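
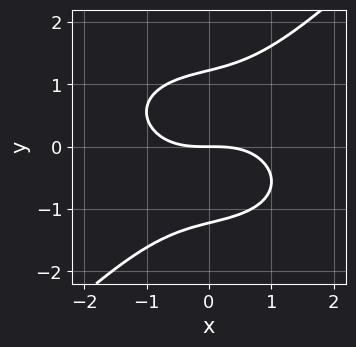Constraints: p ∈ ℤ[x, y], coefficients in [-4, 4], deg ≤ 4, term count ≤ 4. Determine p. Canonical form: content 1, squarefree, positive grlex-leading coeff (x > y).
(a) The degree is 3 — a generic line meets the curve in up to 3 points.
(b) From the axis intercepts and sections: one x-axis crossing is at x = 0; it meets the y-axis at y = 0 (among the integer gridlines).
(c) Assembling these constraints gives the stated polynomial.

x^3 + x*y^2 - 2*y^3 + 3*y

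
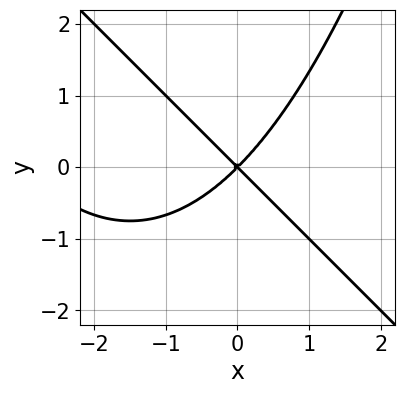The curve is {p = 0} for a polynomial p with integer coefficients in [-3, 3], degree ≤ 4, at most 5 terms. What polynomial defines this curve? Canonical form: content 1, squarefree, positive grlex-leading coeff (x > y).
x^3 + x^2*y + 3*x^2 - 3*y^2

The degree is 3 — the shape is more complex than any degree-2 curve.
Checking where it meets the axes: one y-axis crossing is at y = 0; one x-axis crossing is at x = 0.
Assembling these constraints gives the stated polynomial.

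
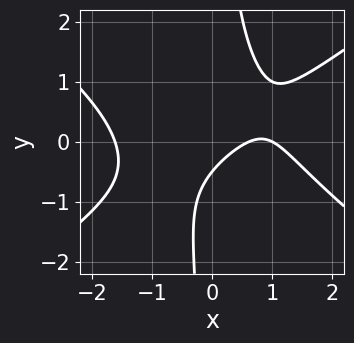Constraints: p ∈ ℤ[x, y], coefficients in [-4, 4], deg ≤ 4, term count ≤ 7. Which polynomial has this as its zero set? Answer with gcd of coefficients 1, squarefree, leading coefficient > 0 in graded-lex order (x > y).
(a) Degree: a generic line meets the curve in up to 3 points, so deg p = 3.
(b) Checking where it meets the axes: it crosses the x-axis at the gridline x = 1.
(c) Together with the visible shape, these determine p as stated.

x^3 - 2*x*y^2 - 2*x + 2*y + 1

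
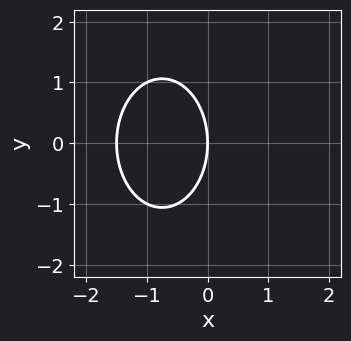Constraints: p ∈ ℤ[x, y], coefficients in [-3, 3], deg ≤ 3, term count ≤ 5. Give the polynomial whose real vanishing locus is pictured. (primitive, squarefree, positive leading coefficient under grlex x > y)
2*x^2 + y^2 + 3*x

(a) Degree: a generic line meets the curve in up to 2 points, so deg p = 2.
(b) Symmetries: it's symmetric under y → −y, forcing even powers of y.
(c) From the visible intercepts: it crosses the x-axis at the gridline x = 0; one y-axis crossing is at y = 0.
(d) Solving for integer coefficients yields p as stated.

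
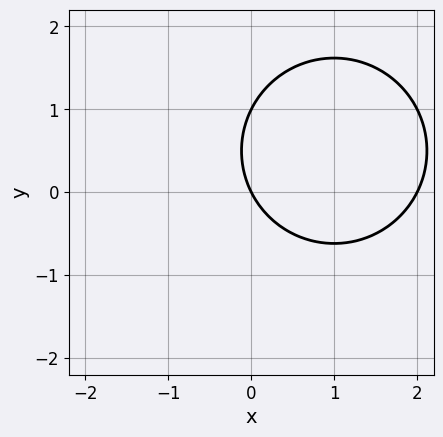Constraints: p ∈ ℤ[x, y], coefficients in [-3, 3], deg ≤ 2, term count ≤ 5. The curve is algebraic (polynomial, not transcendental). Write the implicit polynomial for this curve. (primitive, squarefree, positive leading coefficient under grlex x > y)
x^2 + y^2 - 2*x - y

First, the degree is 2 — the shape is more complex than any degree-1 curve.
Then, from the visible intercepts: the x-axis gridline crossings are at x ∈ {0, 2}; among the integer gridlines, it crosses the y-axis at y ∈ {0, 1}.
Finally, together with the visible shape, these determine p as stated.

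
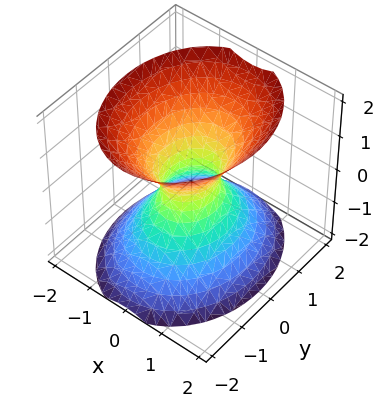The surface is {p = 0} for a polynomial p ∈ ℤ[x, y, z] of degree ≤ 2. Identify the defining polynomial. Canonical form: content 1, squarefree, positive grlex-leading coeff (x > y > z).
3*x^2 + 2*y^2 - 2*z^2 - 1

deg p = 2. An hourglass — one-sheet hyperboloid; a quadric.
Symmetries: mirror symmetry y ↦ −y ⇒ only even powers of y; mirror symmetry x ↦ −x ⇒ only even powers of x; the z ↦ −z reflection is a symmetry, so z appears only in even powers.
Reading off the gridlines: it misses every integer gridline on the z-axis.
The integer polynomial consistent with all of this is the stated p.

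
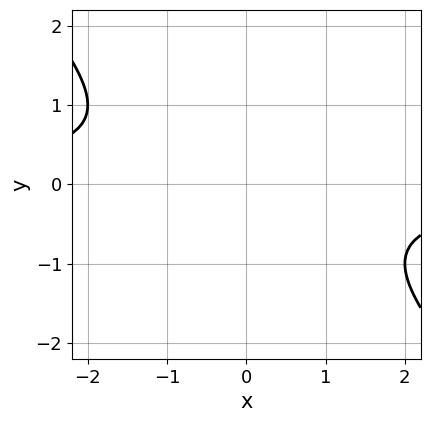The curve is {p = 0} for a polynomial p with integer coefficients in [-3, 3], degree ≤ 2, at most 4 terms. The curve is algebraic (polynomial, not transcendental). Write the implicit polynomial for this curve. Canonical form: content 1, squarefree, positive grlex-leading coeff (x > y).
x*y + y^2 + 1

1. The degree is 2 — the shape is more complex than any degree-1 curve.
2. From the axis intercepts and sections: it misses every integer gridline on the y-axis; it misses every integer gridline on the x-axis.
3. Fitting integer coefficients to these (and the overall shape) gives p.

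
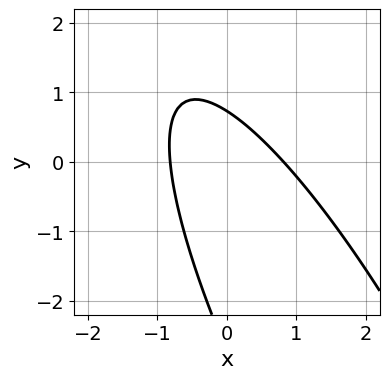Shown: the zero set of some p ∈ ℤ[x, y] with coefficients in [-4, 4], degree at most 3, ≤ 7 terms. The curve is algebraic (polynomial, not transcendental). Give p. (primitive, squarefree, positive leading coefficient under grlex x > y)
3*x^2 + 3*x*y + y^2 + 2*y - 2

1. The degree is 2 — a generic line meets the curve in up to 2 points.
2. The integer polynomial consistent with all of this is the stated p.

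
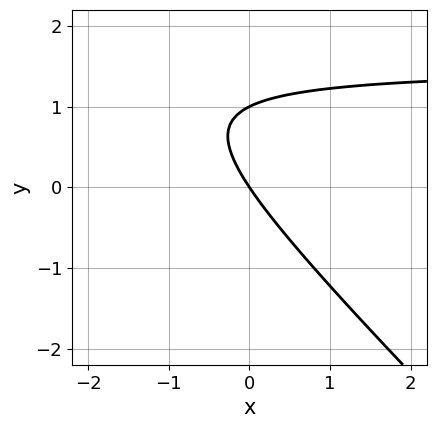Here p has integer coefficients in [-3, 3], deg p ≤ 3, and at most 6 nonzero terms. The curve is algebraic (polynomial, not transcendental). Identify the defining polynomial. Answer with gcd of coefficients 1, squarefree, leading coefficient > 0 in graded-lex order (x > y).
The degree is 2 — no degree-1 curve has this shape.
From the axis intercepts and sections: it crosses the x-axis at the gridline x = 0; the y-axis gridline crossings are at y ∈ {0, 1}.
The integer polynomial consistent with all of this is the stated p.

2*x*y + 2*y^2 - 3*x - 2*y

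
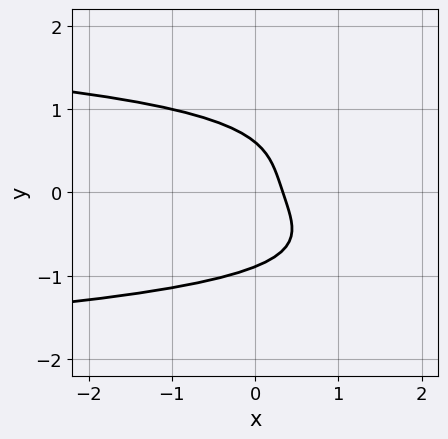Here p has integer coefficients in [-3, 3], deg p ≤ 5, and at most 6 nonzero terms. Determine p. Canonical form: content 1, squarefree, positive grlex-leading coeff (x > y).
3*y^4 + 3*x + y - 1

deg p = 4. A generic line meets the curve in up to 4 points.
Solving for integer coefficients yields p as stated.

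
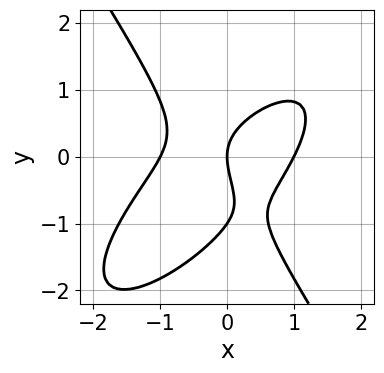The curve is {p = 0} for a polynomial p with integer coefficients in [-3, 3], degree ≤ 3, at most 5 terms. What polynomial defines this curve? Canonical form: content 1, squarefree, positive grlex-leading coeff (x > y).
3*x^3 - 3*x^2*y + 2*y^3 + 2*y^2 - 3*x

The degree is 3 — no degree-2 curve has this shape.
From the axis intercepts and sections: among the integer gridlines, it crosses the y-axis at y ∈ {-1, 0}; among the integer gridlines, it crosses the x-axis at x ∈ {-1, 0, 1}.
These observations pin down the coefficients.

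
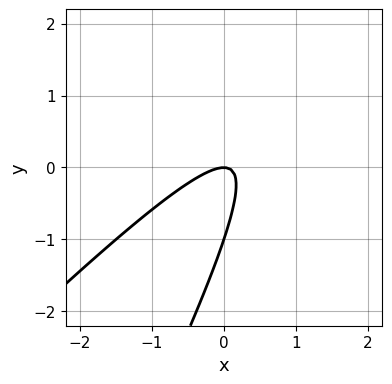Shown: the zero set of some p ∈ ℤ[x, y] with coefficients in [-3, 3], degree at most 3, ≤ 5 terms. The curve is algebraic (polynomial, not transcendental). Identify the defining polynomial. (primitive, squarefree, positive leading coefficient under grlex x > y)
(a) The degree is 2 — the shape is more complex than any degree-1 curve.
(b) From the visible intercepts: among the integer gridlines, it crosses the y-axis at y ∈ {-1, 0}; it meets the x-axis at x = 0 (among the integer gridlines).
(c) The integer polynomial consistent with all of this is the stated p.

2*x^2 - 3*x*y + y^2 + y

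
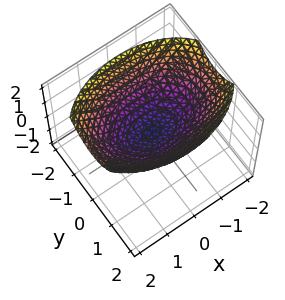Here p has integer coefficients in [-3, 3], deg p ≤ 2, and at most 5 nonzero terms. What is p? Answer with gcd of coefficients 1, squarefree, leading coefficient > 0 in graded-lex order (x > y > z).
1. Degree: a single bowl opening along one axis; a quadric, so deg p = 2.
2. Symmetries: mirror symmetry x ↦ −x ⇒ only even powers of x; the y ↦ −y reflection is a symmetry, so y appears only in even powers.
3. Reading off the gridlines: it crosses the y-axis at the gridline y = 0; one z-axis crossing is at z = 0; one x-axis crossing is at x = 0.
4. Putting this together gives p.

x^2 + 2*y^2 - 3*z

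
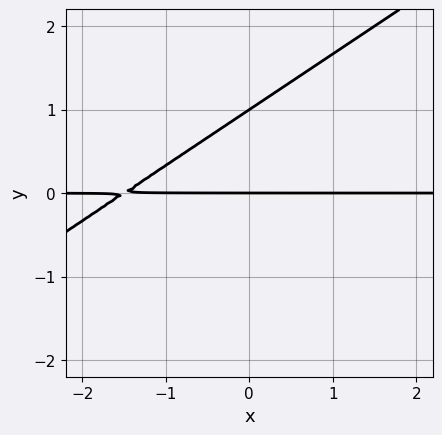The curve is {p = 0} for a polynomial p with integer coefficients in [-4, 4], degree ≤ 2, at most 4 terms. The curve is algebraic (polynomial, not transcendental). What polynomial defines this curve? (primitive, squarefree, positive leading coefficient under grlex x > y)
2*x*y - 3*y^2 + 3*y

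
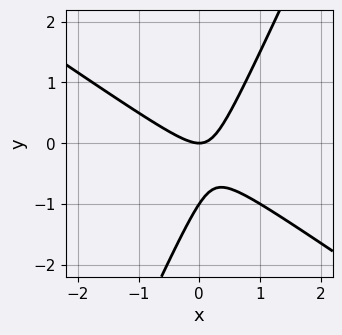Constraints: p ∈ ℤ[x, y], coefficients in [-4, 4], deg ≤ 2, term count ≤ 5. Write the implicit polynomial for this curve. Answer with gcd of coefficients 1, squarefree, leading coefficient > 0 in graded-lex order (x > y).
The degree is 2 — the shape is more complex than any degree-1 curve.
Reading off the gridlines: the y-axis gridline crossings are at y ∈ {-1, 0}; it meets the x-axis at x = 0 (among the integer gridlines).
Solving for integer coefficients yields p as stated.

3*x^2 + 3*x*y - 2*y^2 - 2*y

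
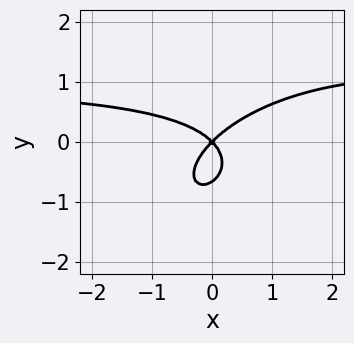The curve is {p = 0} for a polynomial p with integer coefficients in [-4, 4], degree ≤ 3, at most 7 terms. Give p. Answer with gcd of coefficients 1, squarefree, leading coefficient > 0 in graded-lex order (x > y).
2*x^2*y - 2*x*y^2 + 3*y^3 - 2*x^2 + 2*y^2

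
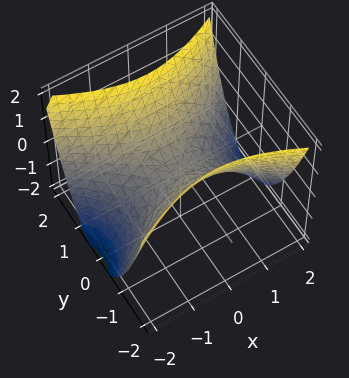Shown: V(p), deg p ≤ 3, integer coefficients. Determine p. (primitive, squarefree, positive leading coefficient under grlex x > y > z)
x^2 - 2*y^2 + 2*z

1. Degree: a saddle surface; a quadric, so deg p = 2.
2. Symmetries: it's symmetric under x → −x, forcing even powers of x; it's symmetric under y → −y, forcing even powers of y.
3. Observable constraints: it crosses the y-axis at the gridline y = 0; one x-axis crossing is at x = 0.
4. Solving for integer coefficients yields p as stated.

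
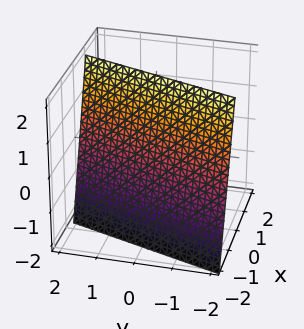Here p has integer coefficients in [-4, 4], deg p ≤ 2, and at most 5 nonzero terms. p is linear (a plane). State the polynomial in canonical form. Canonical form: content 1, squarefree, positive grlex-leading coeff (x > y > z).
3*x - y - z + 2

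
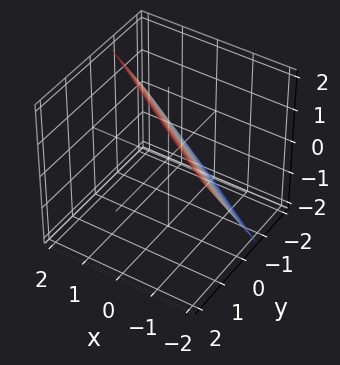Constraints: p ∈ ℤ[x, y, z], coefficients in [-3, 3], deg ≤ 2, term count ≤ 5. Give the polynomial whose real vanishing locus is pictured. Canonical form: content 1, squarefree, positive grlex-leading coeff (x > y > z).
2*x + 3*y - 2*z + 2

1. deg p = 1.
2. From the visible intercepts: it crosses the x-axis at the gridline x = -1; one z-axis crossing is at z = 1.
3. Fitting integer coefficients to these (and the overall shape) gives p.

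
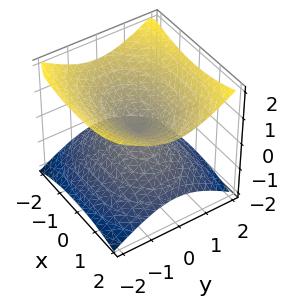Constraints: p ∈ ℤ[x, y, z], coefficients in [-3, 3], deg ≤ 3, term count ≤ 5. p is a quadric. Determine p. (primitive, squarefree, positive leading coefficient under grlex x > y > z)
Degree: a double cone through the origin; a quadric, so deg p = 2.
Symmetries: mirror symmetry z ↦ −z ⇒ only even powers of z; it's symmetric under y → −y, forcing even powers of y; it's symmetric under x → −x, forcing even powers of x.
From the axis intercepts and sections: it meets the x-axis at x = 0 (among the integer gridlines); it meets the y-axis at y = 0 (among the integer gridlines); it crosses the z-axis at the gridline z = 0.
Fitting integer coefficients to these (and the overall shape) gives p.

x^2 + 2*y^2 - 3*z^2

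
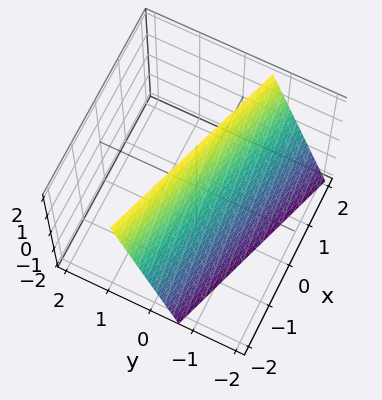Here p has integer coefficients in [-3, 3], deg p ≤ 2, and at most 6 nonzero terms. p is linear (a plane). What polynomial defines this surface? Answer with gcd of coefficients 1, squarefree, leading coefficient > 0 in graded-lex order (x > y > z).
x + 3*y - z + 2

(a) The degree is 1 — the surface is flat (a plane).
(b) Observable constraints: it crosses the x-axis at the gridline x = -2; it meets the z-axis at z = 2 (among the integer gridlines).
(c) These observations pin down the coefficients.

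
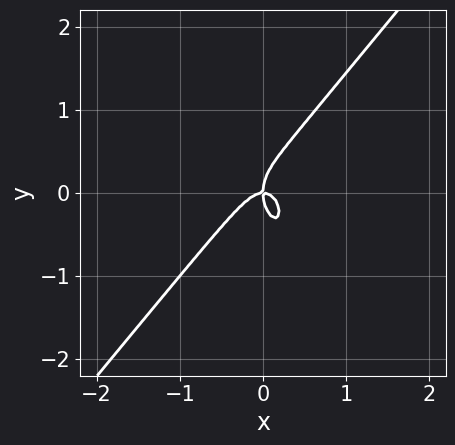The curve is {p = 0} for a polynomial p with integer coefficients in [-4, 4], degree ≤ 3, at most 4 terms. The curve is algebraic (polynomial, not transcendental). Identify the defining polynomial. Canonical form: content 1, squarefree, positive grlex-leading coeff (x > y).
3*x^3 - x^2*y - y^3 + x*y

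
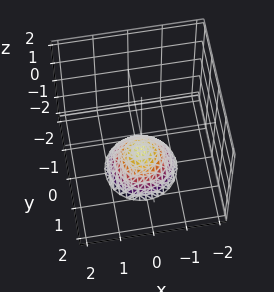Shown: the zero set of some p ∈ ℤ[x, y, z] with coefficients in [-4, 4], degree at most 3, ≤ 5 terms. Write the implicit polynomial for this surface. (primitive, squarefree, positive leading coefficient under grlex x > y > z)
x^2 + y^2 + z + 1

1. deg p = 2.
2. Symmetry: the z-axis is an axis of rotation, so x and y enter only as x² + y².
3. Against the integer gridlines: no y-intercept at any integer in the box; it meets the z-axis at z = -1 (among the integer gridlines); a circular section at z = -2 has radius exactly 1; it misses every integer gridline on the x-axis.
4. Solving for integer coefficients yields p as stated.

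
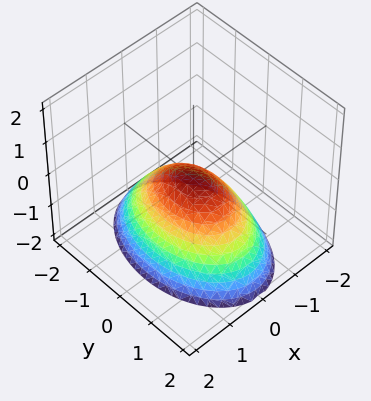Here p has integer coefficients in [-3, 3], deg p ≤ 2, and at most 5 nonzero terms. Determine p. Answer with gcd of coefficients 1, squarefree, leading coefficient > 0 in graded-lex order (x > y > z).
deg p = 2.
Symmetries: it's symmetric under y → −y, forcing even powers of y; the x ↦ −x reflection is a symmetry, so x appears only in even powers.
Checking where it meets the axes: it crosses the z-axis at the gridline z = 0; it meets the x-axis at x = 0 (among the integer gridlines); it meets the y-axis at y = 0 (among the integer gridlines).
Together with the visible shape, these determine p as stated.

2*x^2 + y^2 + 2*z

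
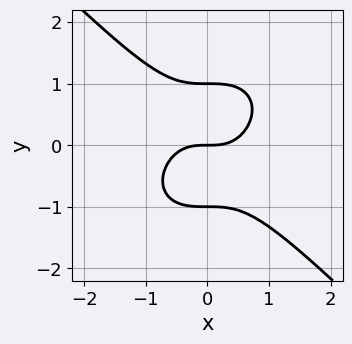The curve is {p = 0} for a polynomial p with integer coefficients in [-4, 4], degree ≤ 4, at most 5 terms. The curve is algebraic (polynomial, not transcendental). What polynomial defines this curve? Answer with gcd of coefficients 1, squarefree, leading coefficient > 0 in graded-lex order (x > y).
First, deg p = 3.
Next, from the axis intercepts and sections: one x-axis crossing is at x = 0; among the integer gridlines, it crosses the y-axis at y ∈ {-1, 0, 1}.
Finally, solving for integer coefficients yields p as stated.

x^3 + y^3 - y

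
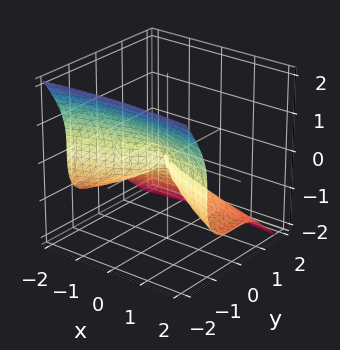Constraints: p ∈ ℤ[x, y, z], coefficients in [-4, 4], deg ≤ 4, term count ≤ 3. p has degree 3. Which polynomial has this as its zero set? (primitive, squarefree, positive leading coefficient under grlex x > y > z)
First, degree: a generic line meets the surface in up to 3 points, so deg p = 3.
Next, from the axis intercepts and sections: it crosses the z-axis at the gridline z = 0; one y-axis crossing is at y = 0.
Finally, fitting integer coefficients to these (and the overall shape) gives p.

3*y^3 + 2*z^3 + x^2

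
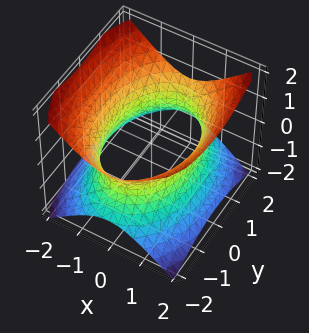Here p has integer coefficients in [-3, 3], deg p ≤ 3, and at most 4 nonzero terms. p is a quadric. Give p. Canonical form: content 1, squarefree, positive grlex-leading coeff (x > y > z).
First, the degree is 2 — an hourglass — one-sheet hyperboloid; a quadric.
Then, symmetries: the x ↦ −x reflection is a symmetry, so x appears only in even powers; it's symmetric under y → −y, forcing even powers of y; it's symmetric under z → −z, forcing even powers of z.
Then, against the integer gridlines: no z-intercept at any integer in the box.
Finally, the integer polynomial consistent with all of this is the stated p.

2*x^2 + y^2 - 2*z^2 - 3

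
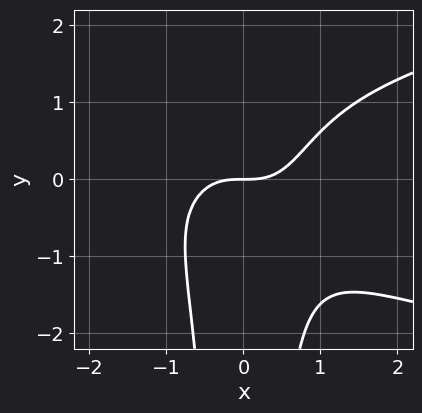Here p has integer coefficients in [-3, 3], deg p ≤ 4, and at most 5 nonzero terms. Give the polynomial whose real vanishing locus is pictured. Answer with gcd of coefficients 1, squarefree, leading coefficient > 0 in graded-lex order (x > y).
First, the degree is 4 — no degree-3 curve has this shape.
Then, from the axis intercepts and sections: it crosses the y-axis at the gridline y = 0; it meets the x-axis at x = 0 (among the integer gridlines).
Finally, assembling these constraints gives the stated polynomial.

x^2*y^2 - x^3 + y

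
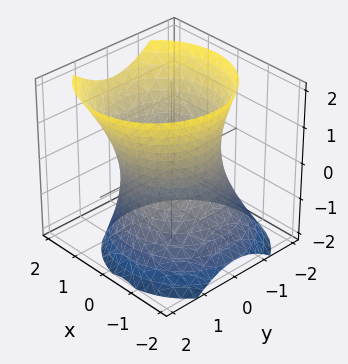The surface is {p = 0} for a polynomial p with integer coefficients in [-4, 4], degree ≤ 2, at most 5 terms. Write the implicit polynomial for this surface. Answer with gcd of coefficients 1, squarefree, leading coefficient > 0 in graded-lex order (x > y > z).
2*x^2 - x*z + 2*y^2 - z^2 - 3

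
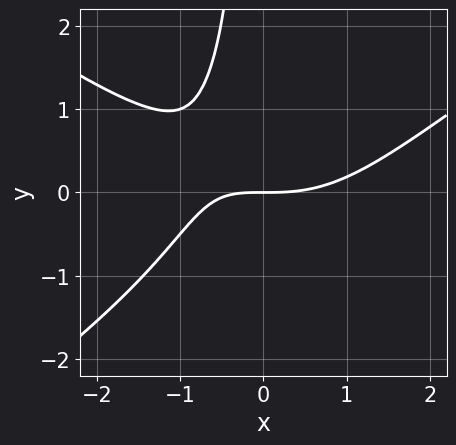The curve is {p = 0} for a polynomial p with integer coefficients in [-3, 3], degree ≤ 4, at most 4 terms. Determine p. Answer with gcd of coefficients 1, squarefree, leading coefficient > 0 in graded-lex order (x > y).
deg p = 3. The shape is more complex than any degree-2 curve.
From the visible intercepts: it meets the x-axis at x = 0 (among the integer gridlines); it crosses the y-axis at the gridline y = 0.
Fitting integer coefficients to these (and the overall shape) gives p.

x^3 - 2*x*y^2 - 2*x*y - 3*y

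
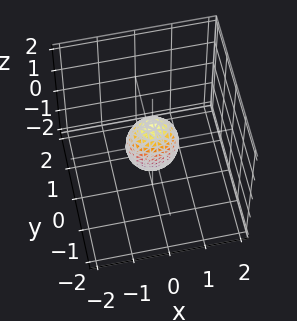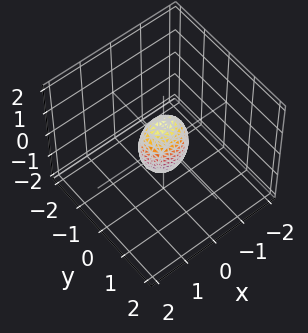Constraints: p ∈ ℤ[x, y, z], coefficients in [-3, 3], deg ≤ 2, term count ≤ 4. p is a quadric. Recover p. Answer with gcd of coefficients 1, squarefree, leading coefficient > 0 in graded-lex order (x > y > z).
(a) Degree: a closed, bounded, convex surface; a quadric, so deg p = 2.
(b) Symmetries: mirror symmetry x ↦ −x ⇒ only even powers of x; mirror symmetry y ↦ −y ⇒ only even powers of y; the z ↦ −z reflection is a symmetry, so z appears only in even powers.
(c) Reading off the gridlines: the z-axis gridline crossings are at z ∈ {-1, 1}.
(d) Fitting integer coefficients to these (and the overall shape) gives p.

2*x^2 + 3*y^2 + z^2 - 1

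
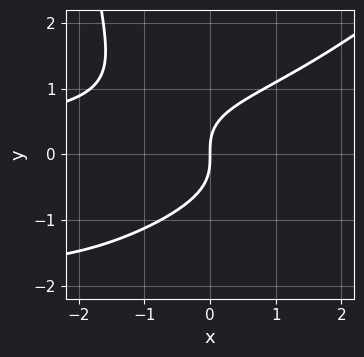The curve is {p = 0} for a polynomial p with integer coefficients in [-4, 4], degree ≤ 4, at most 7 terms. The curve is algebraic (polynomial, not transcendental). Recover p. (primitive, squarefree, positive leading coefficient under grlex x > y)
1. deg p = 4. The shape is more complex than any degree-3 curve.
2. Checking where it meets the axes: one y-axis crossing is at y = 0; it meets the x-axis at x = 0 (among the integer gridlines).
3. Fitting integer coefficients to these (and the overall shape) gives p.

x^2*y^2 - x*y^3 + x^2*y - 3*y^3 + 3*x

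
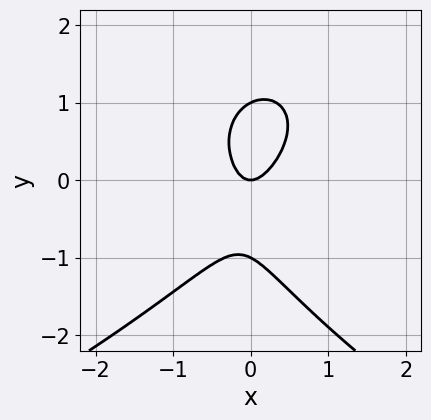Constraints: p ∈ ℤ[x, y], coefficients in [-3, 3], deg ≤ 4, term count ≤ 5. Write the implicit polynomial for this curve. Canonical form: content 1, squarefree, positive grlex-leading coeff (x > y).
y^3 + 3*x^2 - x*y - y

First, degree: no degree-2 curve has this shape, so deg p = 3.
Next, against the integer gridlines: it crosses the x-axis at the gridline x = 0; among the integer gridlines, it crosses the y-axis at y ∈ {-1, 0, 1}.
Finally, fitting integer coefficients to these (and the overall shape) gives p.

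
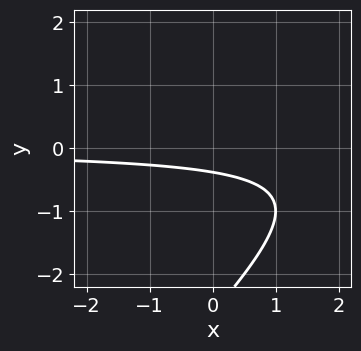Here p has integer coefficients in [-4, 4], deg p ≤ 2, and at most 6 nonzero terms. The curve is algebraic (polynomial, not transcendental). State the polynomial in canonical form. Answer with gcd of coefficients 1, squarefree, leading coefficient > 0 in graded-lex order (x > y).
(a) The degree is 2 — the shape is more complex than any degree-1 curve.
(b) From the axis intercepts and sections: no x-intercept at any integer in the box.
(c) Fitting integer coefficients to these (and the overall shape) gives p.

x*y - y^2 - 3*y - 1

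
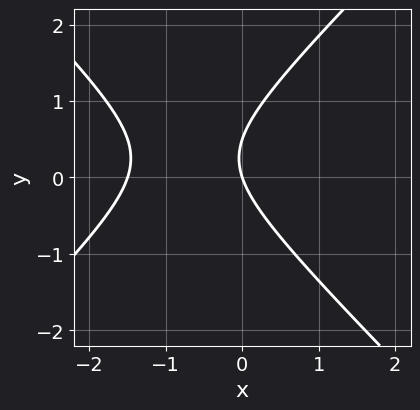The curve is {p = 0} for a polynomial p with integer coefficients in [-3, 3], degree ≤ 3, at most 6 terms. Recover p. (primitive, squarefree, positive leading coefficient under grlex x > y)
2*x^2 - 2*y^2 + 3*x + y

(a) Degree: no degree-1 curve has this shape, so deg p = 2.
(b) From the axis intercepts and sections: one x-axis crossing is at x = 0; it crosses the y-axis at the gridline y = 0.
(c) Putting this together gives p.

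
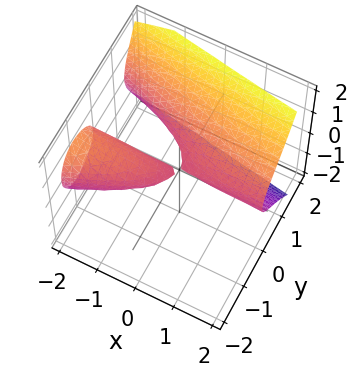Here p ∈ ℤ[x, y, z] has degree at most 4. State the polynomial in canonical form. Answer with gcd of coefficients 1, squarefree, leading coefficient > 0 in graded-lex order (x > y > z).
2*y^3 + 2*x*y - 3*z^2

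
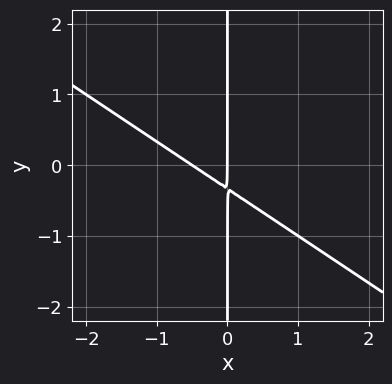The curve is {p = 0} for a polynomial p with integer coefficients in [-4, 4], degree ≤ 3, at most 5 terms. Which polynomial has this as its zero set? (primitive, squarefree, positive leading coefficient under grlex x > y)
1. deg p = 2.
2. From the visible intercepts: it meets the x-axis at x = 0 (among the integer gridlines); every point of the y-axis in the box is on the curve.
3. Together with the visible shape, these determine p as stated.

2*x^2 + 3*x*y + x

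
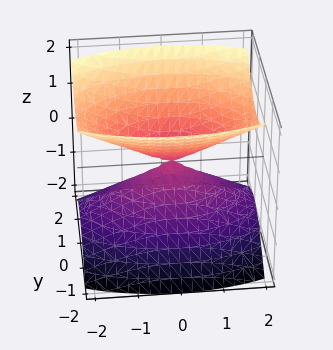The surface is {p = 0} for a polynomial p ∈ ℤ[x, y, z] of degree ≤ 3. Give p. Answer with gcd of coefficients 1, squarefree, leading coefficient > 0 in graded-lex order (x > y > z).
x^2 + 3*y^2 - 3*z^2

First, I count 2 distinct pieces. Treating them together as one polynomial.
Then, degree: a double cone through the origin; a quadric, so deg p = 2.
Next, symmetries: mirror symmetry x ↦ −x ⇒ only even powers of x; it's symmetric under y → −y, forcing even powers of y; it's symmetric under z → −z, forcing even powers of z.
Next, from the axis intercepts and sections: it crosses the x-axis at the gridline x = 0; one z-axis crossing is at z = 0; it crosses the y-axis at the gridline y = 0.
Finally, together with the visible shape, these determine p as stated.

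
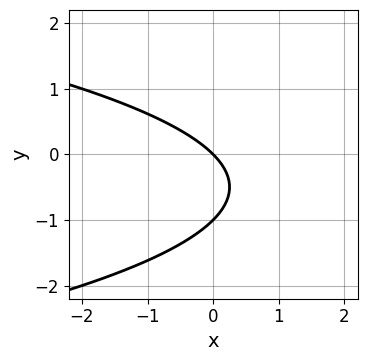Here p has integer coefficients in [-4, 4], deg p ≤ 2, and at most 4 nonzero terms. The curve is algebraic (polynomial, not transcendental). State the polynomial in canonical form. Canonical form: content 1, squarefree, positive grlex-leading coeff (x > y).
y^2 + x + y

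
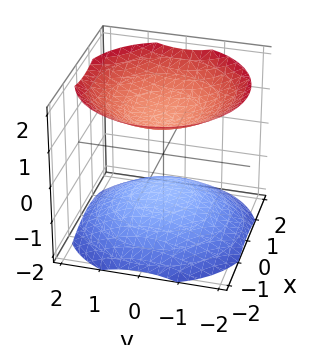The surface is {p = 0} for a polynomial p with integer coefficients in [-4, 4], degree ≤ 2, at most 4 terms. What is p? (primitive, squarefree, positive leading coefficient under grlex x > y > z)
(a) There are 2 components. They look like related sheets of one shape, so recover p as a whole.
(b) deg p = 2. Two sheets facing apart; a quadric.
(c) Symmetries: it's symmetric under z → −z, forcing even powers of z; the surface is invariant under rotation about z: p = q(x² + y², z).
(d) From the axis intercepts and sections: the surface avoids every integer x-axis point in the box; the z-axis gridline crossings are at z ∈ {-1, 1}.
(e) The integer polynomial consistent with all of this is the stated p.

2*x^2 + 2*y^2 - 3*z^2 + 3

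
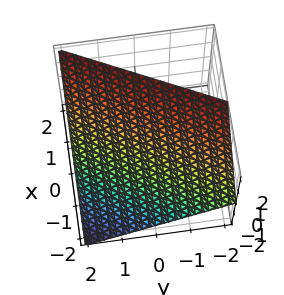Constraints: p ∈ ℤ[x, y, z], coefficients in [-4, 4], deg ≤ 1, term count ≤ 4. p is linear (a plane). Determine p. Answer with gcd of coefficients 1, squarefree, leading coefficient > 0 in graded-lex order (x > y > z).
Degree: every cross-section is a straight line — this is a plane, so deg p = 1.
From the visible intercepts: it crosses the y-axis at the gridline y = 2; it meets the z-axis at z = 1 (among the integer gridlines).
Putting this together gives p. Check: (-1, 0, 0) on the x-axis lies on the surface, and p(-1, 0, 0) = 0. ✓

2*x - y - 2*z + 2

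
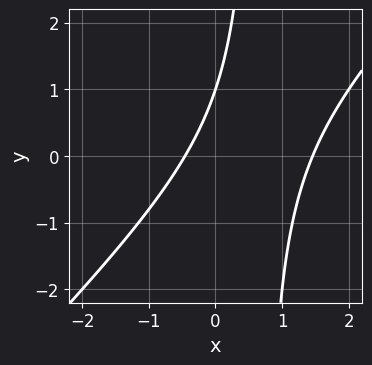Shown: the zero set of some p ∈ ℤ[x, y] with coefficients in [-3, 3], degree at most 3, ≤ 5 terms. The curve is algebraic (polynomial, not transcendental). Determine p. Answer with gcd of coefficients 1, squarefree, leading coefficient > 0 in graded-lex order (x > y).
1. The degree is 2 — no degree-1 curve has this shape.
2. From the axis intercepts and sections: one y-axis crossing is at y = 1.
3. These observations pin down the coefficients.

3*x^2 - 3*x*y - 3*x + 2*y - 2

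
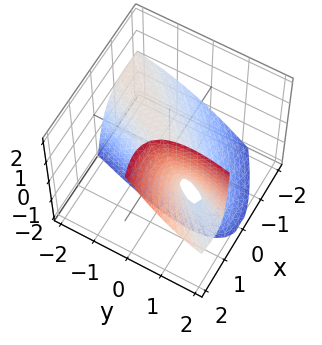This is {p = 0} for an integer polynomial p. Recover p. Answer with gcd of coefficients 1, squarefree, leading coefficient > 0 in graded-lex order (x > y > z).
2*x^2 - 3*x*y - 3*x*z + y^2 + 2*z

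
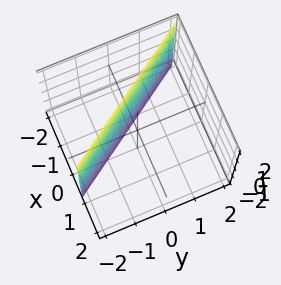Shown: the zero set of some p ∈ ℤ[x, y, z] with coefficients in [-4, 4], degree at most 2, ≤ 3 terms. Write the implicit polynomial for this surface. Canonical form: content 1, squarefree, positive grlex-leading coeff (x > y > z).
3*x + 2*y + 2

1. deg p = 1. The surface is flat (a plane).
2. From the visible intercepts: one y-axis crossing is at y = -1; the surface avoids every integer z-axis point in the box.
3. Fitting integer coefficients to these (and the overall shape) gives p.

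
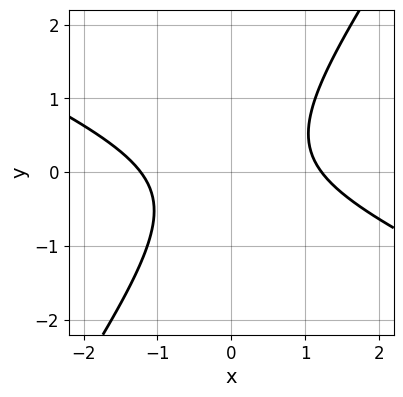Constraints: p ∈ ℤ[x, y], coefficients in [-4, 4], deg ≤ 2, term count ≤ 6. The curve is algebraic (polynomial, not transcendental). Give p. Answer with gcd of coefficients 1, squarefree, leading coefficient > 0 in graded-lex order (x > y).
2*x^2 + 3*x*y - 3*y^2 - 3

(a) deg p = 2.
(b) Reading off the gridlines: the curve avoids every integer y-axis point in the box.
(c) These observations pin down the coefficients.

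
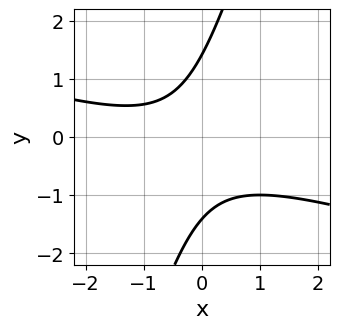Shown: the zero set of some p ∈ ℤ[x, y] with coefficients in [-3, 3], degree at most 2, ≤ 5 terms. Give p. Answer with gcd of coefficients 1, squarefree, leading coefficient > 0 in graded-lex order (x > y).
The degree is 2 — a generic line meets the curve in up to 2 points.
Against the integer gridlines: it misses every integer gridline on the x-axis.
These observations pin down the coefficients.

x^2 + 3*x*y - y^2 + x + 2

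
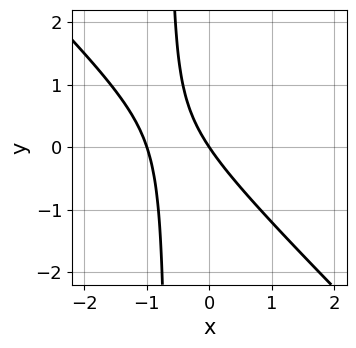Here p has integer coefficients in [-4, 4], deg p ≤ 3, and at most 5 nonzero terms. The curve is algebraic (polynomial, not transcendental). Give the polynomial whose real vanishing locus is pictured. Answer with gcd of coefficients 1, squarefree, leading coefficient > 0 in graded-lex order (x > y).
3*x^2 + 3*x*y + 3*x + 2*y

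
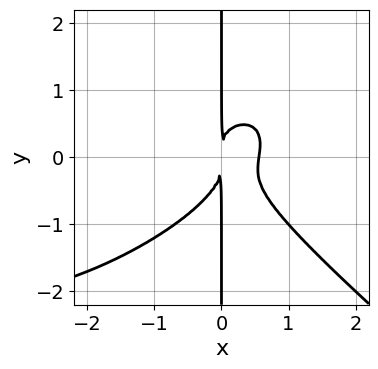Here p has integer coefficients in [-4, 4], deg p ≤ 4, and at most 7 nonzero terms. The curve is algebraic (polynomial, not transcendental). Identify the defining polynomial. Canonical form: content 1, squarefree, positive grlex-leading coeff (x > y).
x^4 - x^3*y + 3*x*y^3 + 3*x^3 - 2*x^2

deg p = 4. A generic line meets the curve in up to 4 points.
Against the integer gridlines: the visible y-axis segment lies entirely on the curve.
Together with the visible shape, these determine p as stated.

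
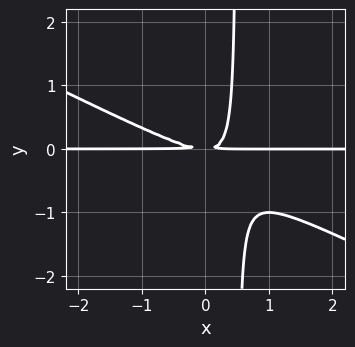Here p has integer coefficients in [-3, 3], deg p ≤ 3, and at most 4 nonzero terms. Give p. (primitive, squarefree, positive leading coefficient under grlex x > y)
x^2*y + 2*x*y^2 - y^2

(a) Degree: the shape is more complex than any degree-2 curve, so deg p = 3.
(b) Observable constraints: the visible x-axis segment lies entirely on the curve.
(c) Fitting integer coefficients to these (and the overall shape) gives p.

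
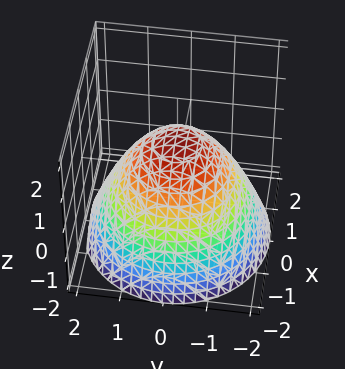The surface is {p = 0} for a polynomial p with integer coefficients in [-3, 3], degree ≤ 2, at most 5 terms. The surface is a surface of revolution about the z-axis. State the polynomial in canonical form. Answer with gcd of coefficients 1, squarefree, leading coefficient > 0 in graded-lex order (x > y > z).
2*x^2 + 2*y^2 + 3*z - 3

(a) Degree: a generic line meets the surface in up to 2 points, so deg p = 2.
(b) Symmetries: the z-axis is an axis of rotation, so x and y enter only as x² + y².
(c) Against the integer gridlines: one z-axis crossing is at z = 1; a circular section at z = 0 has radius between 1 and 2.
(d) Putting this together gives p.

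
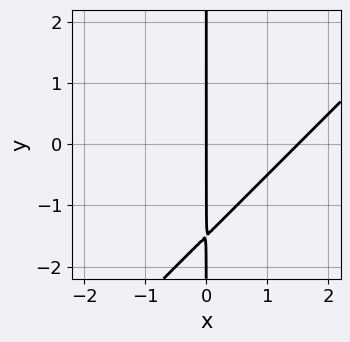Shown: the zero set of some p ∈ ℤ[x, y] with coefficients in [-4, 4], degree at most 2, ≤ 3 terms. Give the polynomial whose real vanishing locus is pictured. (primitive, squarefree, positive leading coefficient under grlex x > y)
2*x^2 - 2*x*y - 3*x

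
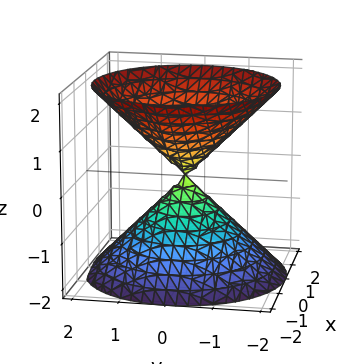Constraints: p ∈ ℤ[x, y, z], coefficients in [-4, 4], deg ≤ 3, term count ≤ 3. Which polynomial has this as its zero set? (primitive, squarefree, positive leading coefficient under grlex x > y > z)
x^2 + y^2 - z^2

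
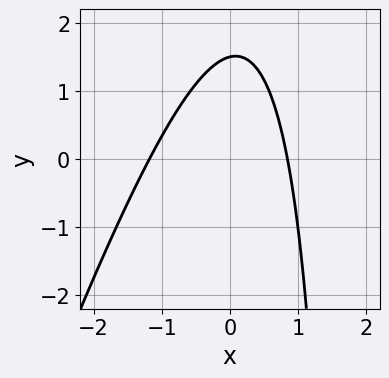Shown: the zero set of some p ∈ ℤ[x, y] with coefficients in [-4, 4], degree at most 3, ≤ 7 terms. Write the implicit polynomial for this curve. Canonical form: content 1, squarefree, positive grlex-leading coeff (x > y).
3*x^2 - x*y + x + 2*y - 3

1. The degree is 2 — a generic line meets the curve in up to 2 points.
2. Putting this together gives p.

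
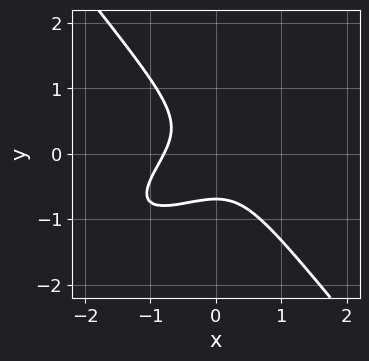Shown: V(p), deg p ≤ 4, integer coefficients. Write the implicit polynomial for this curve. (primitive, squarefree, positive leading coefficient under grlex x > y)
2*x^3 - 3*x^2*y + 3*y^3 + 1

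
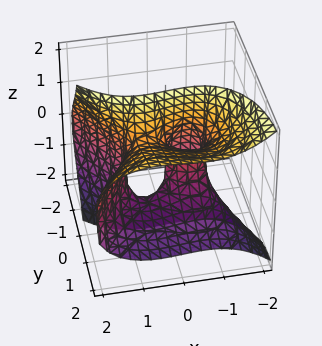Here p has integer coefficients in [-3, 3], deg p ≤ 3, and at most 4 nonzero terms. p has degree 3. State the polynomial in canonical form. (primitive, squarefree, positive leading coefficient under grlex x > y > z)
(a) deg p = 3. A generic line meets the surface in up to 3 points.
(b) From the visible intercepts: it crosses the y-axis at the gridline y = 0; the visible z-axis segment lies entirely on the surface; among the integer gridlines, it crosses the x-axis at x ∈ {-1, 0, 1}.
(c) Together with the visible shape, these determine p as stated.

x^3 + 2*y*z^2 - 2*y^2 - x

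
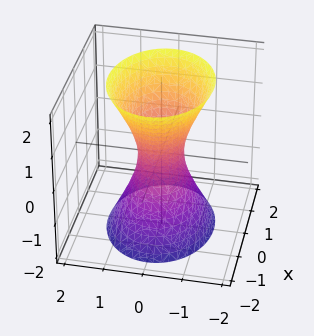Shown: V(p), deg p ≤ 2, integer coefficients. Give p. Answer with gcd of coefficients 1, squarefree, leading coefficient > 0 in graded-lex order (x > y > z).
1. The degree is 2 — one connected sheet with a waist; a quadric.
2. Symmetries: the z ↦ −z reflection is a symmetry, so z appears only in even powers; mirror symmetry x ↦ −x ⇒ only even powers of x; mirror symmetry y ↦ −y ⇒ only even powers of y.
3. Observable constraints: it misses every integer gridline on the z-axis.
4. Assembling these constraints gives the stated polynomial.

2*x^2 + 3*y^2 - z^2 - 1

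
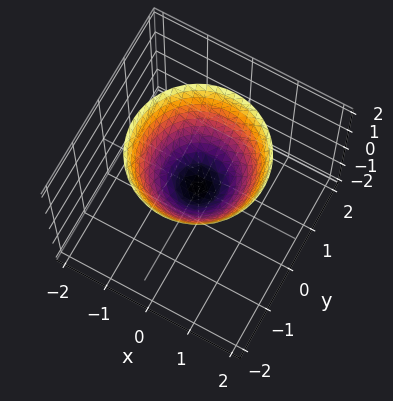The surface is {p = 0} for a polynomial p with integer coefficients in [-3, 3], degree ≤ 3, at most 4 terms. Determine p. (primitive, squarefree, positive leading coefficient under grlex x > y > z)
x^2 + y^2 - z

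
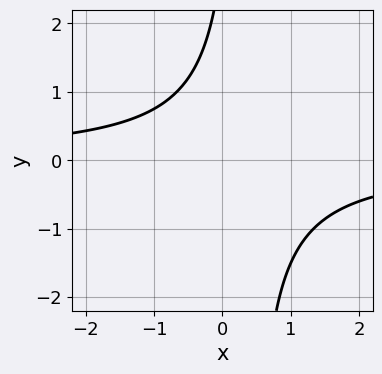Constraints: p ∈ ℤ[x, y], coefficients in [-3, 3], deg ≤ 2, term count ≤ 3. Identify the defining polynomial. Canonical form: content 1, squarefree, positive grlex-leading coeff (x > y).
(a) The degree is 2 — the shape is more complex than any degree-1 curve.
(b) Observable constraints: no y-intercept at any integer in the box; the curve avoids every integer x-axis point in the box.
(c) Together with the visible shape, these determine p as stated.

3*x*y - y + 3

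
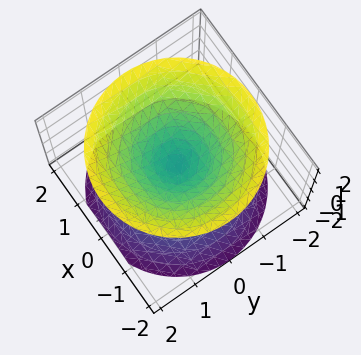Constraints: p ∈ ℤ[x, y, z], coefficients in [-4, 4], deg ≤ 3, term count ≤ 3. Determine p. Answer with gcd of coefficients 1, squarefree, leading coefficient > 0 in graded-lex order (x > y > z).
x^2 + y^2 - z^2

First, the picture has 2 separate pieces.
Then, deg p = 2.
Then, symmetries: rotational symmetry about the z-axis ⇒ p depends on x, y only through x² + y²; mirror symmetry z ↦ −z ⇒ only even powers of z.
Next, checking where it meets the axes: it meets the x-axis at x = 0 (among the integer gridlines); one z-axis crossing is at z = 0; a circular section at z = 1 has radius exactly 1; it crosses the y-axis at the gridline y = 0.
Finally, these observations pin down the coefficients.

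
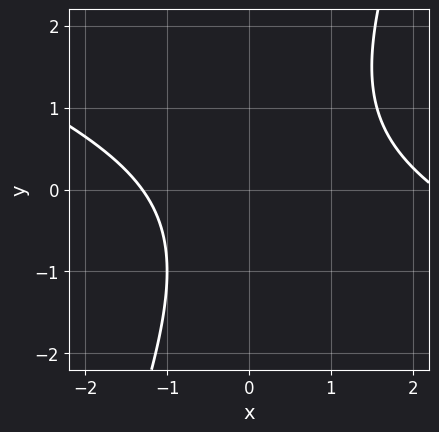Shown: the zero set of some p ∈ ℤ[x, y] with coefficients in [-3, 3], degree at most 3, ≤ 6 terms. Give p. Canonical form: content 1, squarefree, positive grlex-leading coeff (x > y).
x^2 + 2*x*y - y^2 - x - 3

Degree: the shape is more complex than any degree-1 curve, so deg p = 2.
Observable constraints: no y-intercept at any integer in the box.
Putting this together gives p.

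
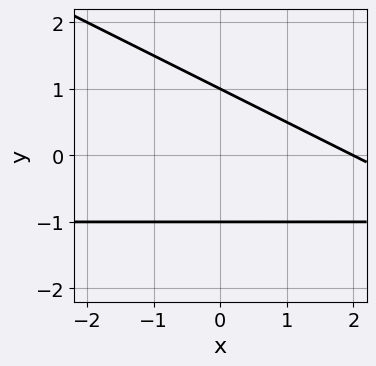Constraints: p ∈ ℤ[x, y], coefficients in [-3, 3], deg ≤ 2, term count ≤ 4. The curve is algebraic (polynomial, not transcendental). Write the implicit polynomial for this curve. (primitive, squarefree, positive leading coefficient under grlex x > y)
x*y + 2*y^2 + x - 2

1. Degree: the shape is more complex than any degree-1 curve, so deg p = 2.
2. From the visible intercepts: among the integer gridlines, it crosses the y-axis at y ∈ {-1, 1}; it crosses the x-axis at the gridline x = 2.
3. Fitting integer coefficients to these (and the overall shape) gives p.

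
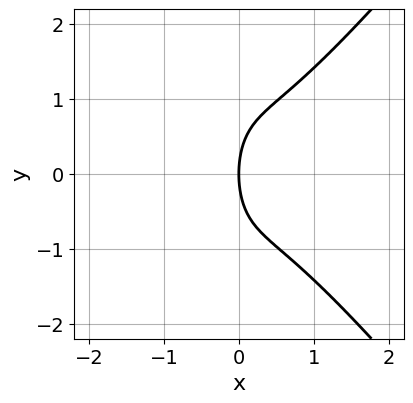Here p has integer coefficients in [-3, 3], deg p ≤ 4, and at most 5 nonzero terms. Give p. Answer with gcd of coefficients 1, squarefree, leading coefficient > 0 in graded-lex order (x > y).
Degree: no degree-2 curve has this shape, so deg p = 3.
Symmetries: it's symmetric under y → −y, forcing even powers of y.
From the axis intercepts and sections: it crosses the x-axis at the gridline x = 0; it meets the y-axis at y = 0 (among the integer gridlines).
The integer polynomial consistent with all of this is the stated p.

3*x^3 - 2*x*y^2 - y^2 + 3*x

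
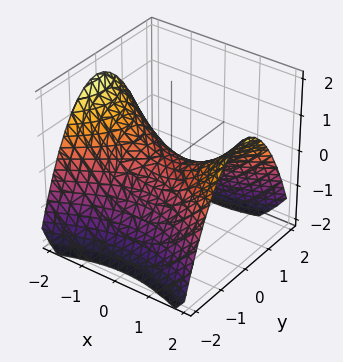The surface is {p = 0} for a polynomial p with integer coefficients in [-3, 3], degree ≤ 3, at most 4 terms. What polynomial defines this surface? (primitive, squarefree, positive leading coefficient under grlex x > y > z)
1. The degree is 2 — a hyperbolic paraboloid; a quadric.
2. Symmetries: mirror symmetry y ↦ −y ⇒ only even powers of y; it's symmetric under x → −x, forcing even powers of x.
3. From the axis intercepts and sections: one x-axis crossing is at x = 0; one z-axis crossing is at z = 0; it meets the y-axis at y = 0 (among the integer gridlines).
4. These observations pin down the coefficients.

x^2 - 2*y^2 - 3*z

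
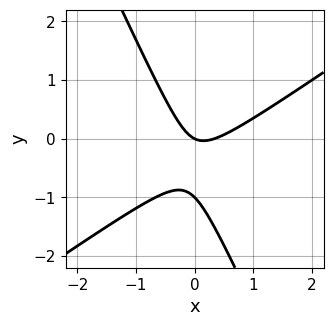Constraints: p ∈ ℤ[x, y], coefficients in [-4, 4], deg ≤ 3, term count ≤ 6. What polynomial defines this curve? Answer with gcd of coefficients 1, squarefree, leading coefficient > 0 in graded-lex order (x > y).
First, degree: a generic line meets the curve in up to 2 points, so deg p = 2.
Then, from the axis intercepts and sections: it crosses the x-axis at the gridline x = 0; among the integer gridlines, it crosses the y-axis at y ∈ {-1, 0}.
Finally, matching integer coefficients to the picture gives p.

3*x^2 - 3*x*y - 2*y^2 - x - 2*y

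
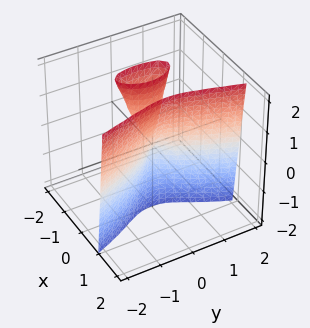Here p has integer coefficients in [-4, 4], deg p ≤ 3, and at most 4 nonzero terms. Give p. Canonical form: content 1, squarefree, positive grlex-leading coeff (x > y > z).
1. I count 2 distinct pieces.
2. deg p = 3.
3. From the axis intercepts and sections: one x-axis crossing is at x = 0; every point of the z-axis in the box is on the surface.
4. Putting this together gives p.

3*x^3 - x*z - y^2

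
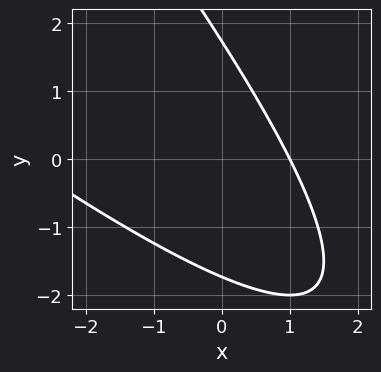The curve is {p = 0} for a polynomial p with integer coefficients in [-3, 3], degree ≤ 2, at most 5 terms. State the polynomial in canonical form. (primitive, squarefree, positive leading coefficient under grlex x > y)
x^2 + 2*x*y + y^2 + 2*x - 3

(a) Degree: no degree-1 curve has this shape, so deg p = 2.
(b) Against the integer gridlines: it crosses the x-axis at the gridline x = 1.
(c) Solving for integer coefficients yields p as stated.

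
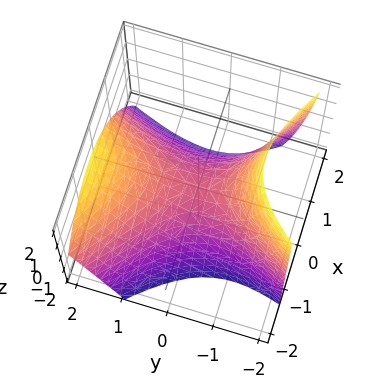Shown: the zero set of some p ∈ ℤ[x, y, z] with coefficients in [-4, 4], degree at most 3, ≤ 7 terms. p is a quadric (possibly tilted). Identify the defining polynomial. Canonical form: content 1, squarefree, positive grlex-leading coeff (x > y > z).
3*x^2 + 2*x*y - 2*y^2 + y*z + 3*z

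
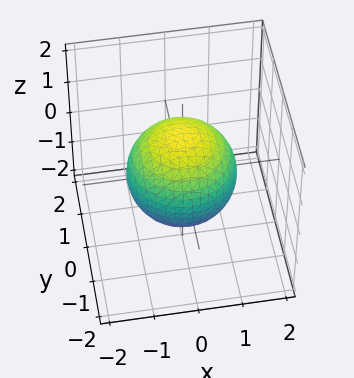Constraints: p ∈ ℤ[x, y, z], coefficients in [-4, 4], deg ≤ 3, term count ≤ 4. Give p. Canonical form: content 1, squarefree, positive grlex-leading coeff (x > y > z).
The degree is 2 — a closed, bounded, convex surface; a quadric.
Symmetries: the z ↦ −z reflection is a symmetry, so z appears only in even powers; every cross-section ⟂ z is a circle, so x, y appear only via x² + y².
Against the integer gridlines: a circular section at z = -1 has radius between 0 and 1.
The integer polynomial consistent with all of this is the stated p.

2*x^2 + 2*y^2 + 2*z^2 - 3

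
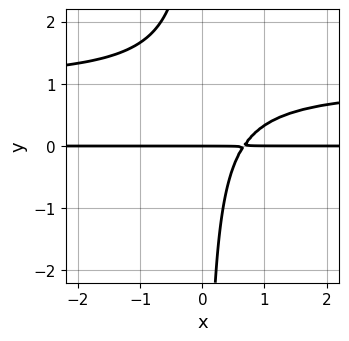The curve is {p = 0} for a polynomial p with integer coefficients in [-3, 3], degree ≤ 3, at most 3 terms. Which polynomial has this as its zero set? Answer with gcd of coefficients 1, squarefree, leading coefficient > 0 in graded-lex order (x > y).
(a) deg p = 3. No degree-2 curve has this shape.
(b) From the axis intercepts and sections: the visible x-axis segment lies entirely on the curve; it meets the y-axis at y = 0 (among the integer gridlines).
(c) These observations pin down the coefficients.

3*x*y^2 - 3*x*y + 2*y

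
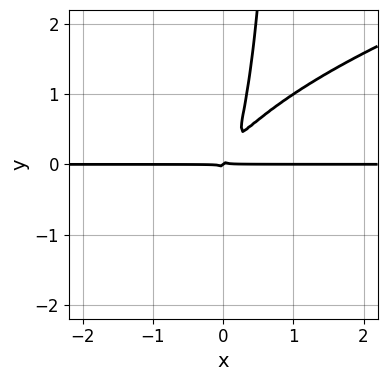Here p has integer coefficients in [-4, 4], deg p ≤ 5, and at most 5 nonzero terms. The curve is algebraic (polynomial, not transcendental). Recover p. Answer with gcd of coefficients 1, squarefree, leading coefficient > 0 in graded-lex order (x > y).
x*y^3 - 3*x^2*y + 3*x*y^2 - y^3

(a) The degree is 4 — a generic line meets the curve in up to 4 points.
(b) Observable constraints: the visible x-axis segment lies entirely on the curve; it crosses the y-axis at the gridline y = 0.
(c) Putting this together gives p.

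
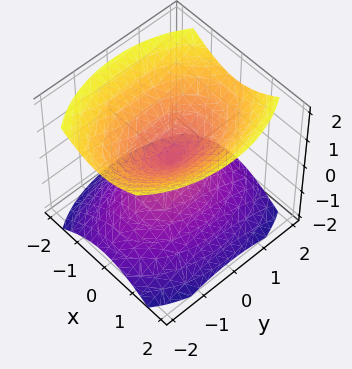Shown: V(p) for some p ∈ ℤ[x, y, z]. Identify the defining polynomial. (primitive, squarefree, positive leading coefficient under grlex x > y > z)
2*x^2 + y^2 - 2*z^2

(a) There are 2 components. Treating them together as one polynomial.
(b) Degree: two nappes meeting at a single point; a quadric, so deg p = 2.
(c) Symmetries: the z ↦ −z reflection is a symmetry, so z appears only in even powers; it's symmetric under y → −y, forcing even powers of y; mirror symmetry x ↦ −x ⇒ only even powers of x.
(d) Observable constraints: it meets the x-axis at x = 0 (among the integer gridlines); it crosses the z-axis at the gridline z = 0; it crosses the y-axis at the gridline y = 0.
(e) Putting this together gives p.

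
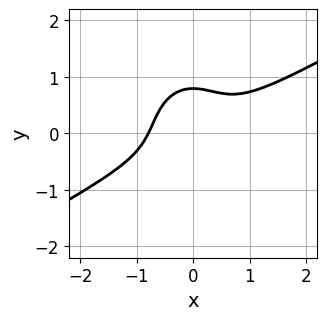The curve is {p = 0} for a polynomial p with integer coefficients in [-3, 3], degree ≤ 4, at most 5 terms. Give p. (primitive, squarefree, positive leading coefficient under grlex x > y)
2*x^3 - 3*x^2*y - 2*y^3 + 1

1. deg p = 3. A generic line meets the curve in up to 3 points.
2. Matching integer coefficients to the picture gives p.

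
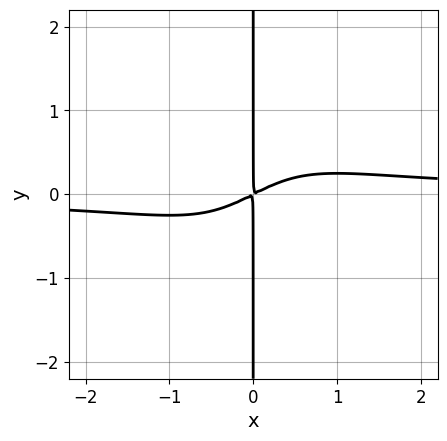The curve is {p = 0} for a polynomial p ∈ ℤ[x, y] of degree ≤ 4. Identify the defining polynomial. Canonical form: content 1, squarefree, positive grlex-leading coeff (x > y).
2*x^3*y - x^2 + 2*x*y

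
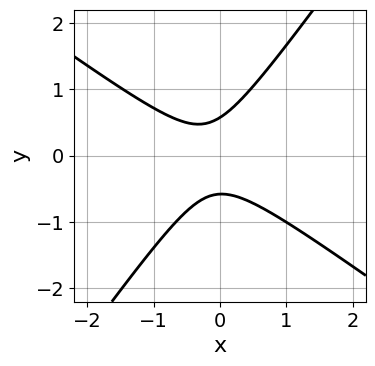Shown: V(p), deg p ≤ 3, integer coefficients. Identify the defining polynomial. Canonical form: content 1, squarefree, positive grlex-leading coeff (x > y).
3*x^2 + 2*x*y - 3*y^2 + x + 1

The degree is 2 — the shape is more complex than any degree-1 curve.
Reading off the gridlines: no x-intercept at any integer in the box.
Together with the visible shape, these determine p as stated.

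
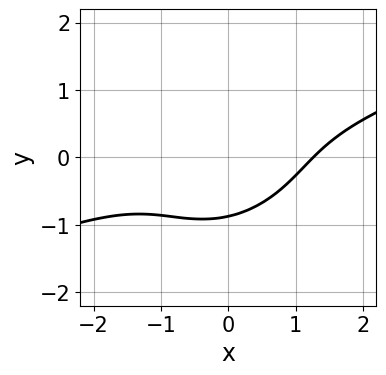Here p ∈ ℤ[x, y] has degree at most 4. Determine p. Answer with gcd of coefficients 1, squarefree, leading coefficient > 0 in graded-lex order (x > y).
x^3 - 3*x^2*y + 2*x*y^2 - 3*y^3 - 2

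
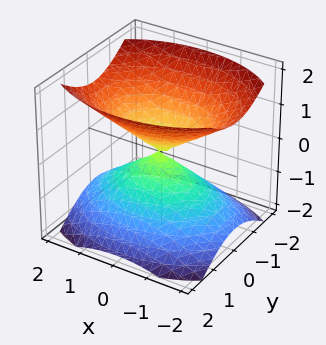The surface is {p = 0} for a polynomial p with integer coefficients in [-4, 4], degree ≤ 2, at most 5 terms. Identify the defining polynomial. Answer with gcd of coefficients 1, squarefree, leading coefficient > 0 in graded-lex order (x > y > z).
x^2 + 2*y^2 - 2*z^2

(a) I count 2 distinct pieces. Treating them together as one polynomial.
(b) deg p = 2. Two nappes meeting at a single point; a quadric.
(c) Symmetries: it's symmetric under y → −y, forcing even powers of y; the x ↦ −x reflection is a symmetry, so x appears only in even powers; the z ↦ −z reflection is a symmetry, so z appears only in even powers.
(d) Against the integer gridlines: one x-axis crossing is at x = 0; it meets the y-axis at y = 0 (among the integer gridlines); it crosses the z-axis at the gridline z = 0.
(e) The integer polynomial consistent with all of this is the stated p.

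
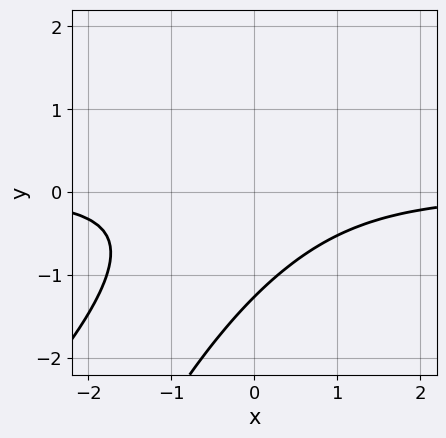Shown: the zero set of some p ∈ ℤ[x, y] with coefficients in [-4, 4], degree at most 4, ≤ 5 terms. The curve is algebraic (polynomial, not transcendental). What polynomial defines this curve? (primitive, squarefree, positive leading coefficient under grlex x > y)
1. Degree: a generic line meets the curve in up to 3 points, so deg p = 3.
2. Against the integer gridlines: it misses every integer gridline on the x-axis.
3. Solving for integer coefficients yields p as stated.

2*x^2*y - 3*x*y^2 + y^3 + 2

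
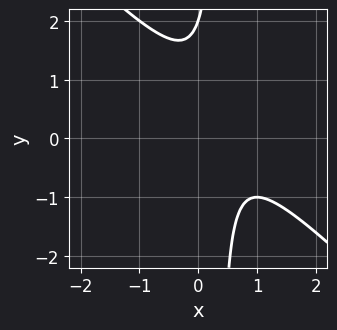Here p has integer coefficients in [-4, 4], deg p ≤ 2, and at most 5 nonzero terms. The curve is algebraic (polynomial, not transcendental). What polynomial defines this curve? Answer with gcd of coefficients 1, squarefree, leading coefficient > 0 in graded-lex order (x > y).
The degree is 2 — a generic line meets the curve in up to 2 points.
From the visible intercepts: it misses every integer gridline on the x-axis; it meets the y-axis at y = 2 (among the integer gridlines).
Together with the visible shape, these determine p as stated.

3*x^2 + 3*x*y - 3*x - y + 2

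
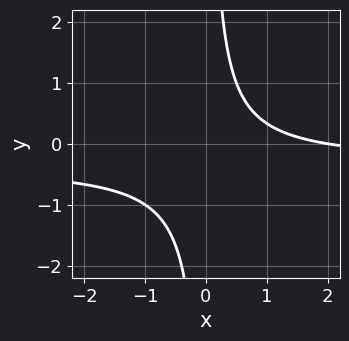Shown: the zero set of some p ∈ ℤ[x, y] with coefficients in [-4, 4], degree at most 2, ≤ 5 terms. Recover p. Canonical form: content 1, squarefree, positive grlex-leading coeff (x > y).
3*x*y + x - 2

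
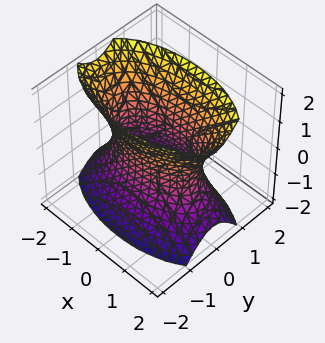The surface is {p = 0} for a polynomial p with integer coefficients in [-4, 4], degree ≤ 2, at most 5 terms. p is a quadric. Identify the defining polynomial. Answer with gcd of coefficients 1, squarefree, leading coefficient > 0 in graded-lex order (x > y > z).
x^2 + 3*y^2 - z^2 - 2

1. Degree: one connected sheet with a waist; a quadric, so deg p = 2.
2. Symmetries: it's symmetric under z → −z, forcing even powers of z; the y ↦ −y reflection is a symmetry, so y appears only in even powers; it's symmetric under x → −x, forcing even powers of x.
3. Checking where it meets the axes: no z-intercept at any integer in the box.
4. Putting this together gives p.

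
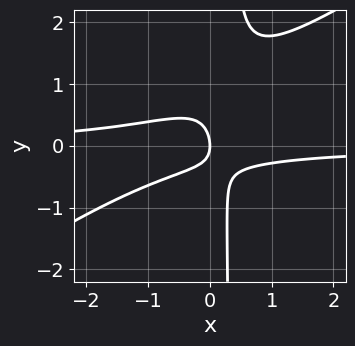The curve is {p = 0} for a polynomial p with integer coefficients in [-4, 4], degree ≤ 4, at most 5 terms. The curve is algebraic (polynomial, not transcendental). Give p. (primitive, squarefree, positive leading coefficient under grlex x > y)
2*x^2*y - 3*x*y^2 + x*y + y^2 + x

1. The degree is 3 — a generic line meets the curve in up to 3 points.
2. Observable constraints: it crosses the x-axis at the gridline x = 0; one y-axis crossing is at y = 0.
3. Together with the visible shape, these determine p as stated.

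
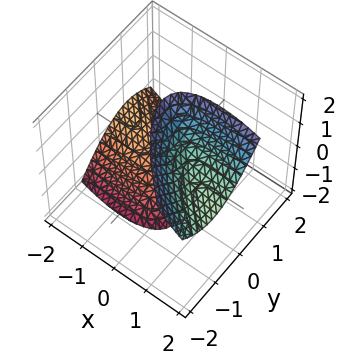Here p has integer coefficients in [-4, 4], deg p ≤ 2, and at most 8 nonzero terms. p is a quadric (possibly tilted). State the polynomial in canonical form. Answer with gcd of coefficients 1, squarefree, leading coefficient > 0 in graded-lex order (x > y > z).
x^2 + 3*x*y - 2*x*z + 3*y^2 - z^2 + 3

1. The picture has 2 separate pieces. They look like related sheets of one shape, so recover p as a whole.
2. The degree is 2 — a generic line meets the surface in up to 2 points.
3. Against the integer gridlines: the surface avoids every integer y-axis point in the box; no x-intercept at any integer in the box.
4. These observations pin down the coefficients.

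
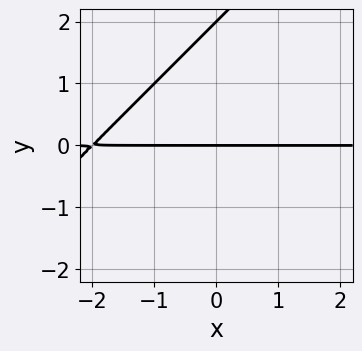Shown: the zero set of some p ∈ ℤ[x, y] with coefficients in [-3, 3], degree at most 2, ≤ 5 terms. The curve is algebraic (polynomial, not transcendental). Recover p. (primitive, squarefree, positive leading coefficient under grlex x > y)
(a) Degree: the shape is more complex than any degree-1 curve, so deg p = 2.
(b) Against the integer gridlines: the visible x-axis segment lies entirely on the curve; among the integer gridlines, it crosses the y-axis at y ∈ {0, 2}.
(c) Putting this together gives p.

x*y - y^2 + 2*y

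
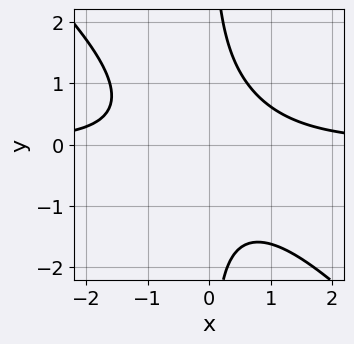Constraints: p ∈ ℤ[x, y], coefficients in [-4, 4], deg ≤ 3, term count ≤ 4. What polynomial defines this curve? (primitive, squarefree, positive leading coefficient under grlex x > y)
x^2*y + x*y^2 - 1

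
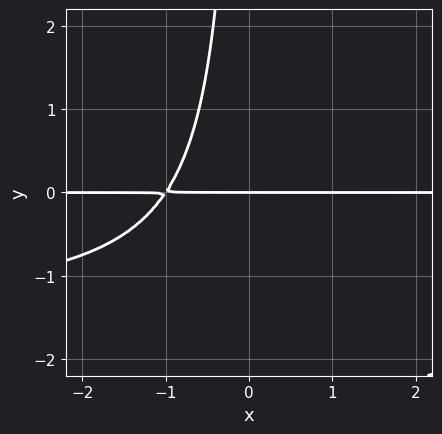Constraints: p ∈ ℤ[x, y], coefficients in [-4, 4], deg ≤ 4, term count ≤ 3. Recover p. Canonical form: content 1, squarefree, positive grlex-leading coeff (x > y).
Degree: the shape is more complex than any degree-2 curve, so deg p = 3.
Checking where it meets the axes: it crosses the y-axis at the gridline y = 0; every point of the x-axis in the box is on the curve.
Putting this together gives p.

2*x*y^2 + 3*x*y + 3*y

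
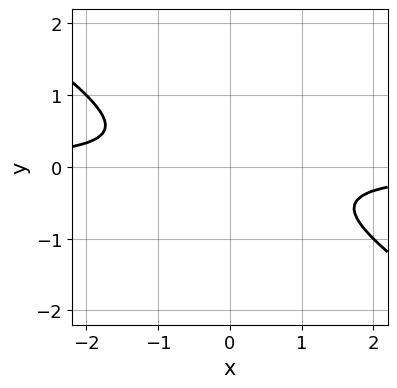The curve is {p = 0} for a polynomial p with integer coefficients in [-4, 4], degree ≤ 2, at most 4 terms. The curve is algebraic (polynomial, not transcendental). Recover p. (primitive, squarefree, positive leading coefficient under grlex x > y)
2*x*y + 3*y^2 + 1

First, the degree is 2 — a generic line meets the curve in up to 2 points.
Then, against the integer gridlines: it misses every integer gridline on the x-axis; the curve avoids every integer y-axis point in the box.
Finally, these observations pin down the coefficients.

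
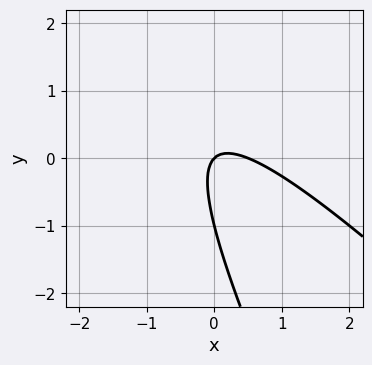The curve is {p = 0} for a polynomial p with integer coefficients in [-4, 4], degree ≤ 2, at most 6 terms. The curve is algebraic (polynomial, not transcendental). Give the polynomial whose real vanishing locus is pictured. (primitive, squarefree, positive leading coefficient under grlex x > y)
2*x^2 + 3*x*y + y^2 - x + y

The degree is 2 — the shape is more complex than any degree-1 curve.
Reading off the gridlines: among the integer gridlines, it crosses the y-axis at y ∈ {-1, 0}; it crosses the x-axis at the gridline x = 0.
Putting this together gives p.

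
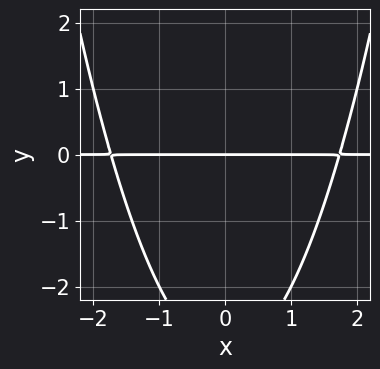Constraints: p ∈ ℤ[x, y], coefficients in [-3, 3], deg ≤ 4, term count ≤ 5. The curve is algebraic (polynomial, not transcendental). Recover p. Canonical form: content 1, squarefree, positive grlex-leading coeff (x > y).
x^2*y - y^2 - 3*y

First, degree: the shape is more complex than any degree-2 curve, so deg p = 3.
Then, symmetries: it's symmetric under x → −x, forcing even powers of x.
Then, from the visible intercepts: every point of the x-axis in the box is on the curve; it meets the y-axis at y = 0 (among the integer gridlines).
Finally, matching integer coefficients to the picture gives p.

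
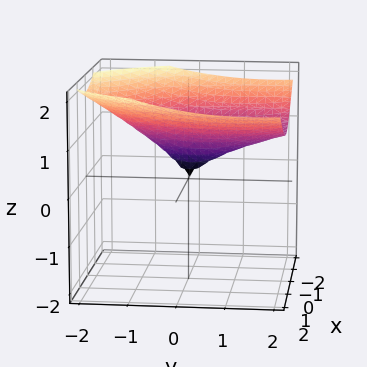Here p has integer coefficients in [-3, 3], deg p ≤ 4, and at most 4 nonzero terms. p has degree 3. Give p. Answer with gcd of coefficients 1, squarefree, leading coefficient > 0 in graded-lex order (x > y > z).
1. The degree is 3 — a generic line meets the surface in up to 3 points.
2. Reading off the gridlines: it meets the z-axis at z = 0 (among the integer gridlines); one x-axis crossing is at x = 0; one y-axis crossing is at y = 0.
3. Solving for integer coefficients yields p as stated.

y*z^2 + 2*z^3 - 3*x^2 - y^2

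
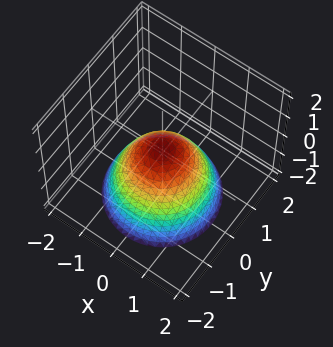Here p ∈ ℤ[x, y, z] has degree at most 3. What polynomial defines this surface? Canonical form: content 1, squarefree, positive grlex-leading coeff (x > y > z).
(a) The degree is 2 — the shape is more complex than any degree-1 surface.
(b) Symmetry: the z-axis is an axis of rotation, so x and y enter only as x² + y².
(c) From the visible intercepts: a circular section at z = -1 has radius between 1 and 2.
(d) Assembling these constraints gives the stated polynomial.

3*x^2 + 3*y^2 + 3*z - 1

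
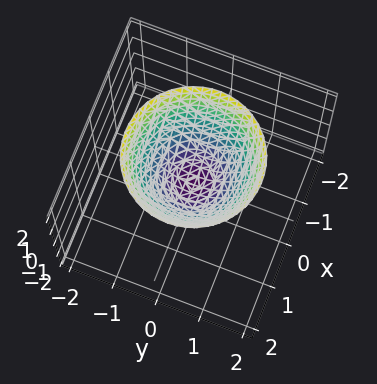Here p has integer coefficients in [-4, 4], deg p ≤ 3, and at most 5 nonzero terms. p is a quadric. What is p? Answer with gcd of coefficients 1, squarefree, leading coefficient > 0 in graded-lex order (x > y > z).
x^2 + y^2 - z

Degree: a paraboloid; a quadric, so deg p = 2.
Symmetries: the z-axis is an axis of rotation, so x and y enter only as x² + y².
From the axis intercepts and sections: it crosses the y-axis at the gridline y = 0; it meets the x-axis at x = 0 (among the integer gridlines).
Solving for integer coefficients yields p as stated.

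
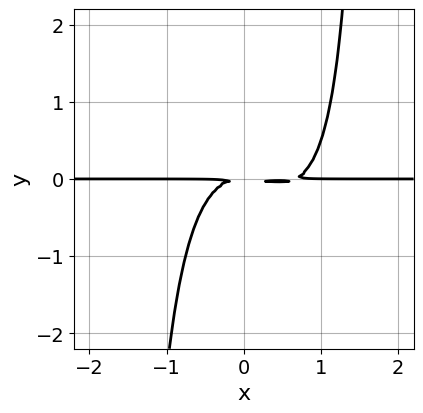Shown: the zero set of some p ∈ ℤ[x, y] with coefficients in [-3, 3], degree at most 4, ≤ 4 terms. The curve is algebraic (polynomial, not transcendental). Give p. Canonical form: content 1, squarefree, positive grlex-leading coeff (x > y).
3*x^3*y + x^2*y^2 - 2*x^2*y - 3*y^2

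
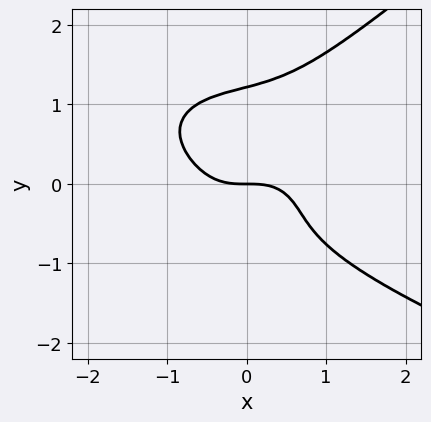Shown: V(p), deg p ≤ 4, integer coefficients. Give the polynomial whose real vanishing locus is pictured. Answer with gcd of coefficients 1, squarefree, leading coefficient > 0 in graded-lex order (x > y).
(a) Degree: a generic line meets the curve in up to 4 points, so deg p = 4.
(b) From the axis intercepts and sections: one x-axis crossing is at x = 0; one y-axis crossing is at y = 0.
(c) Assembling these constraints gives the stated polynomial.

2*x*y^3 - 3*y^4 + 3*x^3 + 2*y^2 + 3*y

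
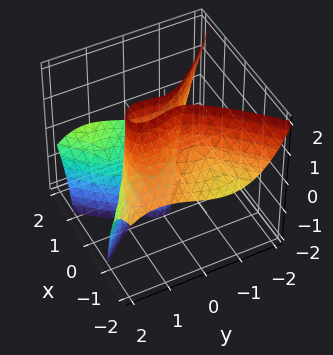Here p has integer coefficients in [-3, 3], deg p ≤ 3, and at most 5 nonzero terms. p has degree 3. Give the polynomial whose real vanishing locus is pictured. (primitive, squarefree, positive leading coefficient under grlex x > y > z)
First, the degree is 3 — the shape is more complex than any degree-2 surface.
Next, from the axis intercepts and sections: the y-axis gridline crossings are at y ∈ {0, 1}; the visible z-axis segment lies entirely on the surface; it meets the x-axis at x = 0 (among the integer gridlines).
Finally, together with the visible shape, these determine p as stated.

x^2*y - 3*x^2*z - 2*y^3 + 2*y^2 - 3*x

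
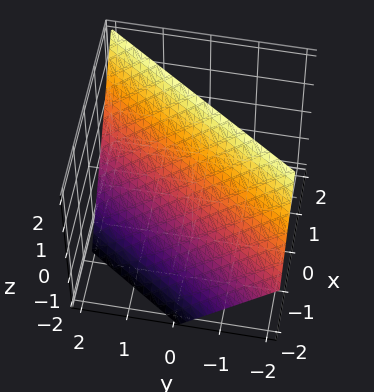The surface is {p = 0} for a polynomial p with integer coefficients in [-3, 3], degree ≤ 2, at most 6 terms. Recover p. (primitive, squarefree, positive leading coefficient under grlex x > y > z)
(a) The degree is 1 — the surface is flat (a plane).
(b) From the visible intercepts: one z-axis crossing is at z = 1; it meets the y-axis at y = 1 (among the integer gridlines).
(c) Putting this together gives p.

3*x - 2*y - 2*z + 2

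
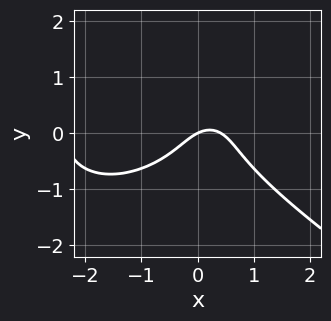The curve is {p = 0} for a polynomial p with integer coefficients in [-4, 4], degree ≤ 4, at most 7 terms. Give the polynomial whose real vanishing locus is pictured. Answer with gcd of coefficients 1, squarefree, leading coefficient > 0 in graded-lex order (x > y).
First, deg p = 3. No degree-2 curve has this shape.
Then, reading off the gridlines: one x-axis crossing is at x = 0; it crosses the y-axis at the gridline y = 0.
Finally, together with the visible shape, these determine p as stated.

x^3 + 3*y^3 + 2*x^2 - x + 2*y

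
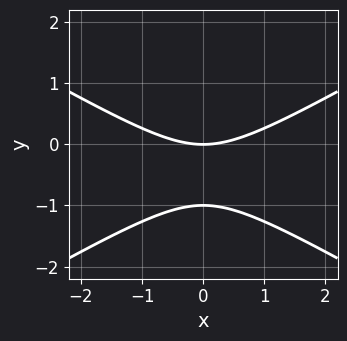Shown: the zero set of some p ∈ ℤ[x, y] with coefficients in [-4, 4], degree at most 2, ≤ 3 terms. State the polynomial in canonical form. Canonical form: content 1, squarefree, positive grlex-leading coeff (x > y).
The degree is 2 — a generic line meets the curve in up to 2 points.
Symmetries: mirror symmetry x ↦ −x ⇒ only even powers of x.
Checking where it meets the axes: it meets the x-axis at x = 0 (among the integer gridlines); among the integer gridlines, it crosses the y-axis at y ∈ {-1, 0}.
Putting this together gives p.

x^2 - 3*y^2 - 3*y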